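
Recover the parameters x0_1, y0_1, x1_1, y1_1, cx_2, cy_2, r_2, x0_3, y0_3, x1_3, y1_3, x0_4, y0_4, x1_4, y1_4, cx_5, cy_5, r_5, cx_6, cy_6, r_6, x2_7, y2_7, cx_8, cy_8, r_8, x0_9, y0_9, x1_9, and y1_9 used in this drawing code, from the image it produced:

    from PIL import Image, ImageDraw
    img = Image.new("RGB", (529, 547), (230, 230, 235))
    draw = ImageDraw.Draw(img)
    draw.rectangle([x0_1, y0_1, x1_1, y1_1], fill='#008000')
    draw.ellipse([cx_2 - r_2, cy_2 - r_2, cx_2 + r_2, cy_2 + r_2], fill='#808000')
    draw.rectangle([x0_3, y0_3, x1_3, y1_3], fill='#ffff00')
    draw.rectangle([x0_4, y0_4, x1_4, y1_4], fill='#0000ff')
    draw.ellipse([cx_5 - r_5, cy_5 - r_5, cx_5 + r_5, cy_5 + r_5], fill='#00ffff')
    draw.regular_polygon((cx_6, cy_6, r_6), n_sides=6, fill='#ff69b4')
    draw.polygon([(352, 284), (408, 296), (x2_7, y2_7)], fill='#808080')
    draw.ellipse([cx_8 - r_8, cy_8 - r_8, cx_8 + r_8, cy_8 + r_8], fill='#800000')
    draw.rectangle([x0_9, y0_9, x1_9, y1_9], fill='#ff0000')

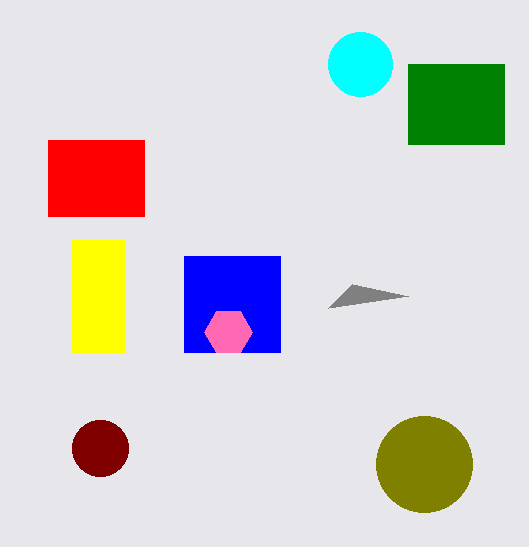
x0_1 = 408
y0_1 = 64
x1_1 = 504
y1_1 = 144
cx_2 = 424
cy_2 = 464
r_2 = 48
x0_3 = 72
y0_3 = 240
x1_3 = 124
y1_3 = 352
x0_4 = 184
y0_4 = 256
x1_4 = 280
y1_4 = 352
cx_5 = 360
cy_5 = 64
r_5 = 32
cx_6 = 228
cy_6 = 332
r_6 = 24
x2_7 = 328
y2_7 = 308
cx_8 = 100
cy_8 = 448
r_8 = 28
x0_9 = 48
y0_9 = 140
x1_9 = 144
y1_9 = 216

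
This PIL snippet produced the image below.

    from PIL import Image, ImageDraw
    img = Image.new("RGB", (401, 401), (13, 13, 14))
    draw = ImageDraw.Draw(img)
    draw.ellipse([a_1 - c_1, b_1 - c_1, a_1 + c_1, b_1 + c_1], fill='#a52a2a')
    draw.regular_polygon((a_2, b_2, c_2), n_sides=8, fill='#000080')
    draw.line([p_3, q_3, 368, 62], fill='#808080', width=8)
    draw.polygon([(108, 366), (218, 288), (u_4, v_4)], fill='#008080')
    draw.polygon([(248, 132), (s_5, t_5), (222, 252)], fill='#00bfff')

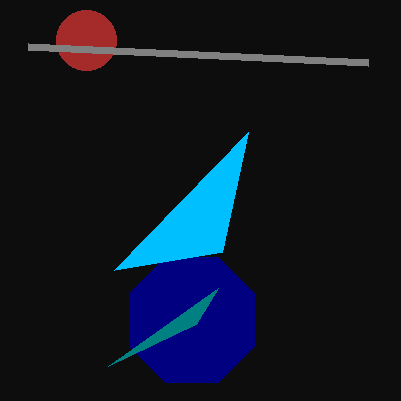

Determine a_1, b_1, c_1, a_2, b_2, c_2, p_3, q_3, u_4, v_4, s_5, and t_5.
a_1 = 86
b_1 = 40
c_1 = 30
a_2 = 192
b_2 = 320
c_2 = 68
p_3 = 28
q_3 = 46
u_4 = 196
v_4 = 324
s_5 = 114
t_5 = 270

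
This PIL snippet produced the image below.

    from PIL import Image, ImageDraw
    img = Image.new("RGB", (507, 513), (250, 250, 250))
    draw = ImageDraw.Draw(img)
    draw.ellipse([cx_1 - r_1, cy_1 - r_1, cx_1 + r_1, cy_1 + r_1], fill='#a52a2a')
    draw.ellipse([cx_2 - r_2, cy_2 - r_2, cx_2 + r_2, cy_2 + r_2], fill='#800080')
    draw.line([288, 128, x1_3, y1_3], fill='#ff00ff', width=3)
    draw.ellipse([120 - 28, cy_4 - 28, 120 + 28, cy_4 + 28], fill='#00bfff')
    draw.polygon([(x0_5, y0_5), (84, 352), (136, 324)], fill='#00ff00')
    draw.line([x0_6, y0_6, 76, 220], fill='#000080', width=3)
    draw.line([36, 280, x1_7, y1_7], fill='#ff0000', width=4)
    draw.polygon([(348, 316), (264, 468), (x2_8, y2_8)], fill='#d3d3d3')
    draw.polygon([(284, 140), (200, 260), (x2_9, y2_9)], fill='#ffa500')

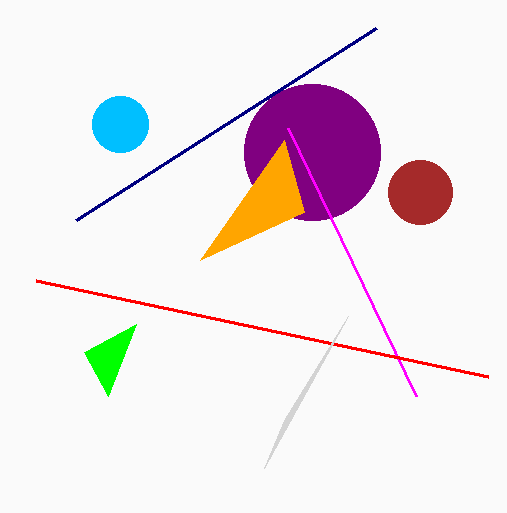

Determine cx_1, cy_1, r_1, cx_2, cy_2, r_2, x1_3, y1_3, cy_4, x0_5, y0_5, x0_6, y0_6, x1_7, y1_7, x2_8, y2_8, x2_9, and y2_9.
cx_1 = 420; cy_1 = 192; r_1 = 32; cx_2 = 312; cy_2 = 152; r_2 = 68; x1_3 = 416; y1_3 = 396; cy_4 = 124; x0_5 = 108; y0_5 = 396; x0_6 = 376; y0_6 = 28; x1_7 = 488; y1_7 = 376; x2_8 = 284; y2_8 = 420; x2_9 = 304; y2_9 = 212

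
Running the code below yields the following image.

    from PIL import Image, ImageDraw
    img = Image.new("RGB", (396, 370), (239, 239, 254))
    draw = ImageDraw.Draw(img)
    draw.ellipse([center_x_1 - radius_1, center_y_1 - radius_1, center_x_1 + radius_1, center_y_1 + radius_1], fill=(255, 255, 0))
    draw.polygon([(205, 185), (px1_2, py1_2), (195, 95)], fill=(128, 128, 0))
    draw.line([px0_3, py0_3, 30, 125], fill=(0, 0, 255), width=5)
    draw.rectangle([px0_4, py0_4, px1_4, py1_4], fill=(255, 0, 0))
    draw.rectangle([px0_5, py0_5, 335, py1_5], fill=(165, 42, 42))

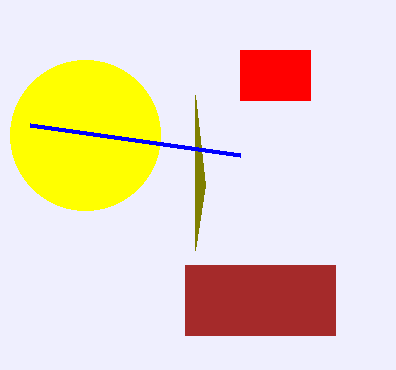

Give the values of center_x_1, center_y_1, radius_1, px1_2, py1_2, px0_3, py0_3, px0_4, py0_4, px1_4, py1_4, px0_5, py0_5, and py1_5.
center_x_1 = 85; center_y_1 = 135; radius_1 = 75; px1_2 = 195; py1_2 = 250; px0_3 = 240; py0_3 = 155; px0_4 = 240; py0_4 = 50; px1_4 = 310; py1_4 = 100; px0_5 = 185; py0_5 = 265; py1_5 = 335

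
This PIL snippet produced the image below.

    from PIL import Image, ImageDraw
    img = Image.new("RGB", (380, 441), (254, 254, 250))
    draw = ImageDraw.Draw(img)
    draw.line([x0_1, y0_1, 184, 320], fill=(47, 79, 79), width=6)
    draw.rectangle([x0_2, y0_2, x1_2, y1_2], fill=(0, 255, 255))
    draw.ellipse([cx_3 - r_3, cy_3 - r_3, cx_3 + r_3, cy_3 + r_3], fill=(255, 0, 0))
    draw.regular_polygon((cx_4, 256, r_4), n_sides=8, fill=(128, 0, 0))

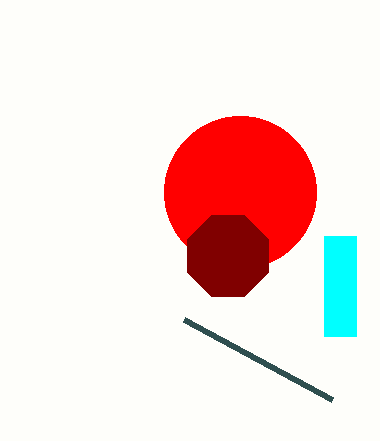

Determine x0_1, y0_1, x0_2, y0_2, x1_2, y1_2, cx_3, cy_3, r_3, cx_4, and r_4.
x0_1 = 332, y0_1 = 400, x0_2 = 324, y0_2 = 236, x1_2 = 356, y1_2 = 336, cx_3 = 240, cy_3 = 192, r_3 = 76, cx_4 = 228, r_4 = 44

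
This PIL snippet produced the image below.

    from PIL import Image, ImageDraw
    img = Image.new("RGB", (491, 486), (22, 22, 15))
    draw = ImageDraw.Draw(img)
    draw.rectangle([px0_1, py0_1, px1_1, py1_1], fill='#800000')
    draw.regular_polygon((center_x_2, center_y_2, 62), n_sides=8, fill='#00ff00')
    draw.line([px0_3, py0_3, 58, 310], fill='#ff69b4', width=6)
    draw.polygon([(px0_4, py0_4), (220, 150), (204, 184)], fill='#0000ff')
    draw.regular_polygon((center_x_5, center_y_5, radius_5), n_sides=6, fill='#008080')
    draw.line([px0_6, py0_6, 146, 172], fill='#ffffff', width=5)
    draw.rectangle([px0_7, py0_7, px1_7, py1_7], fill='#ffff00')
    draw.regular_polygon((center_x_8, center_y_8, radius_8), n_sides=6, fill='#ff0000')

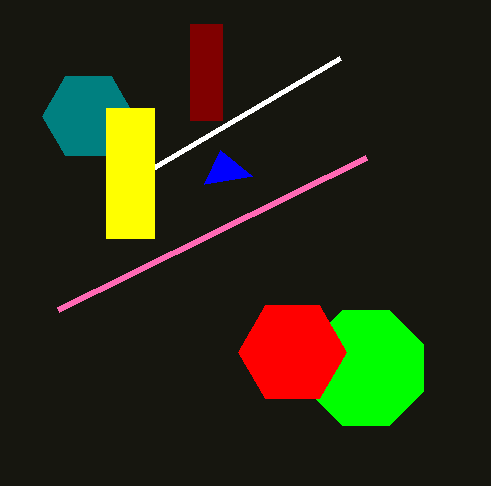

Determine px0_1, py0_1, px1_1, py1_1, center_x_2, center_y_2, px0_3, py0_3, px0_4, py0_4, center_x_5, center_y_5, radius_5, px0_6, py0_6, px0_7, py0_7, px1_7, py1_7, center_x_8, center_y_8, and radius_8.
px0_1 = 190, py0_1 = 24, px1_1 = 222, py1_1 = 120, center_x_2 = 366, center_y_2 = 368, px0_3 = 366, py0_3 = 158, px0_4 = 252, py0_4 = 176, center_x_5 = 88, center_y_5 = 116, radius_5 = 46, px0_6 = 340, py0_6 = 58, px0_7 = 106, py0_7 = 108, px1_7 = 154, py1_7 = 238, center_x_8 = 292, center_y_8 = 352, radius_8 = 54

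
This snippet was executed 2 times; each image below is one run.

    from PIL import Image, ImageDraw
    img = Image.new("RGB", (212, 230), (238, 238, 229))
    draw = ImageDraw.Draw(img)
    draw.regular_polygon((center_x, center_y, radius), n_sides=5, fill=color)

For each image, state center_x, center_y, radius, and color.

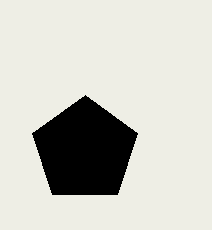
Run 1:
center_x = 85
center_y = 150
radius = 55
color = 'black'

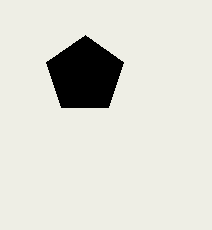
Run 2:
center_x = 85, center_y = 75, radius = 40, color = 'black'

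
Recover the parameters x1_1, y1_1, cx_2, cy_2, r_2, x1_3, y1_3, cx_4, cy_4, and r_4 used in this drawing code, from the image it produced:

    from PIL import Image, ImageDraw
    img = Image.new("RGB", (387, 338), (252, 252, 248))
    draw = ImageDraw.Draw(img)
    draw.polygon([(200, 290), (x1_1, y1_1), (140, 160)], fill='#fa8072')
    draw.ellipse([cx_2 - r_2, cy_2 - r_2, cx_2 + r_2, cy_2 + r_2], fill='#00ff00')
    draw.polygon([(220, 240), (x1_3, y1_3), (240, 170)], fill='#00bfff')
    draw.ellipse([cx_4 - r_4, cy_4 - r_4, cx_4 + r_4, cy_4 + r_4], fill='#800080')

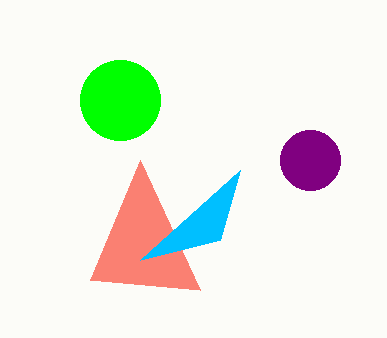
x1_1 = 90, y1_1 = 280, cx_2 = 120, cy_2 = 100, r_2 = 40, x1_3 = 140, y1_3 = 260, cx_4 = 310, cy_4 = 160, r_4 = 30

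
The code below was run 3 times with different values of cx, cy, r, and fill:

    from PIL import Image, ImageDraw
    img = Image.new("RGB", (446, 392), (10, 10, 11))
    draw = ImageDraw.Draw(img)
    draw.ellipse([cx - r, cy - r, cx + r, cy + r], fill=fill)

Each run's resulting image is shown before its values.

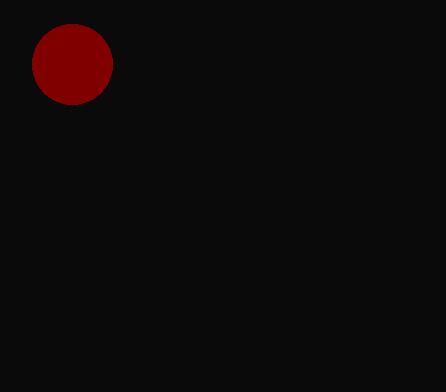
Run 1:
cx = 72; cy = 64; r = 40; fill = 'maroon'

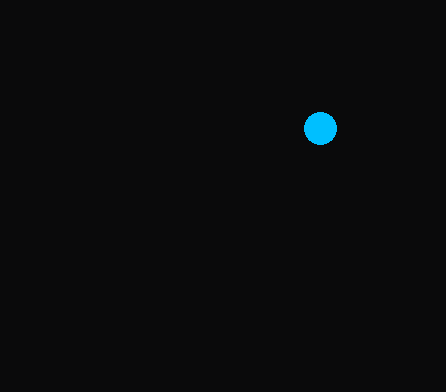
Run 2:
cx = 320; cy = 128; r = 16; fill = 'deepskyblue'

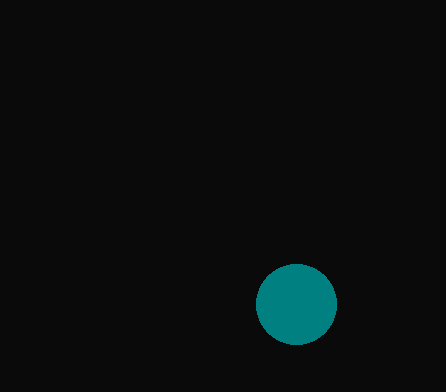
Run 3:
cx = 296; cy = 304; r = 40; fill = 'teal'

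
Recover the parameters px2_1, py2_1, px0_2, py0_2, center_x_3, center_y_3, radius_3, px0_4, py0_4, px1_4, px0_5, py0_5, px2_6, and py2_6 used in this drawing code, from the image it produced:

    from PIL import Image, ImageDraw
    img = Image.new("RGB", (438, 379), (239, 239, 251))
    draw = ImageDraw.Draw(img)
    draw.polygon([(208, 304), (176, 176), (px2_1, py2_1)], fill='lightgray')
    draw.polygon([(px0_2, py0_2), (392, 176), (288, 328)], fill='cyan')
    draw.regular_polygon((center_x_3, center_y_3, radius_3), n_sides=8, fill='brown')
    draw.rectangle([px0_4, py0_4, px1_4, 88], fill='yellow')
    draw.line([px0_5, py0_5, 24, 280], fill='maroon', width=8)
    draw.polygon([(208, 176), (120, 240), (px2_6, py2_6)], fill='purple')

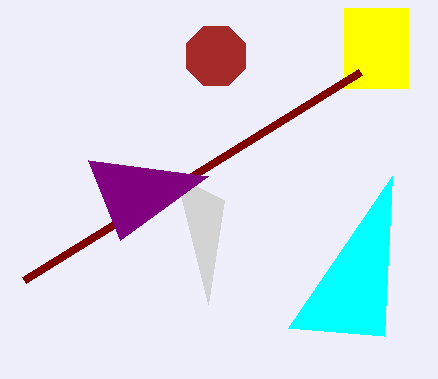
px2_1 = 224, py2_1 = 200, px0_2 = 384, py0_2 = 336, center_x_3 = 216, center_y_3 = 56, radius_3 = 32, px0_4 = 344, py0_4 = 8, px1_4 = 408, px0_5 = 360, py0_5 = 72, px2_6 = 88, py2_6 = 160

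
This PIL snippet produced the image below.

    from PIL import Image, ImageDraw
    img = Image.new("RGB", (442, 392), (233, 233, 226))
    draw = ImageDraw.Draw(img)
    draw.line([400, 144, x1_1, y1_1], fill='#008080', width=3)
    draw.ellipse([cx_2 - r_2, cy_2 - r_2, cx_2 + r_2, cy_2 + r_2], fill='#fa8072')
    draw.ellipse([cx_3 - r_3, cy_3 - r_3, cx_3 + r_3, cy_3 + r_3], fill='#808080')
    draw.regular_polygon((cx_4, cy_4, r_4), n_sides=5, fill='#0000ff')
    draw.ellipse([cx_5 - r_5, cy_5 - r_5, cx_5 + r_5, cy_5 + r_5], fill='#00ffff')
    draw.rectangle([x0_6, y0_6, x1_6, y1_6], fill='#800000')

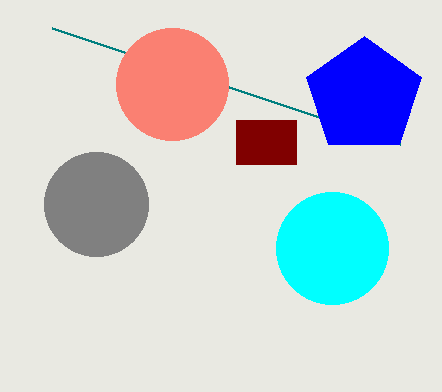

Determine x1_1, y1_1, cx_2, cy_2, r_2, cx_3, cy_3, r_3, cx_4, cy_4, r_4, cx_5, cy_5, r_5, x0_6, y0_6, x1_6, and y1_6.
x1_1 = 52, y1_1 = 28, cx_2 = 172, cy_2 = 84, r_2 = 56, cx_3 = 96, cy_3 = 204, r_3 = 52, cx_4 = 364, cy_4 = 96, r_4 = 60, cx_5 = 332, cy_5 = 248, r_5 = 56, x0_6 = 236, y0_6 = 120, x1_6 = 296, y1_6 = 164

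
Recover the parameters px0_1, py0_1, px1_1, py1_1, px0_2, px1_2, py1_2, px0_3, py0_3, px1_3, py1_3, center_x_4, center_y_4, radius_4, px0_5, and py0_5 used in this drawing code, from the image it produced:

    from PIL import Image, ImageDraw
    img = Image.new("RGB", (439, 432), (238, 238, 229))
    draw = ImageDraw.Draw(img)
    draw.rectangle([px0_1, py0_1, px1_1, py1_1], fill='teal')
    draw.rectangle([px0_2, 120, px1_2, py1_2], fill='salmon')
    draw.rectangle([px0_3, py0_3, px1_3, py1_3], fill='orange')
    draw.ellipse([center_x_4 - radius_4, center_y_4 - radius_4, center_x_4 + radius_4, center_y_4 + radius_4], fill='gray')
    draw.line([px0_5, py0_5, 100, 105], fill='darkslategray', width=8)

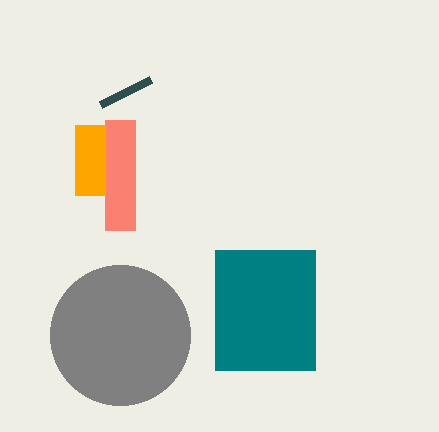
px0_1 = 215, py0_1 = 250, px1_1 = 315, py1_1 = 370, px0_2 = 105, px1_2 = 135, py1_2 = 230, px0_3 = 75, py0_3 = 125, px1_3 = 105, py1_3 = 195, center_x_4 = 120, center_y_4 = 335, radius_4 = 70, px0_5 = 150, py0_5 = 80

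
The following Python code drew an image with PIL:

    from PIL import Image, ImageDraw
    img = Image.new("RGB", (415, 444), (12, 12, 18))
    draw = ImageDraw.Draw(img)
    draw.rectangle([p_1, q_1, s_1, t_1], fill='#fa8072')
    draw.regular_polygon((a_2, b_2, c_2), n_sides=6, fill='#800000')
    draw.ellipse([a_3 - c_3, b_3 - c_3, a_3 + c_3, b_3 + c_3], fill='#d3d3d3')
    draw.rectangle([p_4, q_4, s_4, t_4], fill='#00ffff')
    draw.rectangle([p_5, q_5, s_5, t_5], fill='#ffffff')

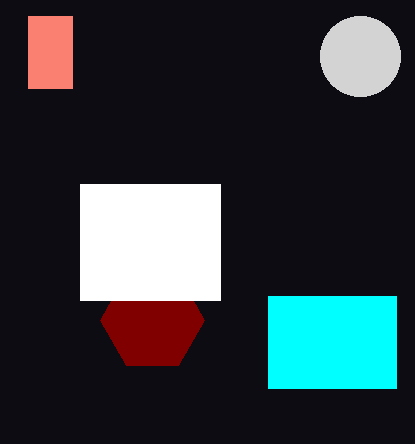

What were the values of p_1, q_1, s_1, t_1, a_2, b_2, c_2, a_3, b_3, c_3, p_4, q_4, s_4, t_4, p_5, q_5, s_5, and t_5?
p_1 = 28, q_1 = 16, s_1 = 72, t_1 = 88, a_2 = 152, b_2 = 320, c_2 = 52, a_3 = 360, b_3 = 56, c_3 = 40, p_4 = 268, q_4 = 296, s_4 = 396, t_4 = 388, p_5 = 80, q_5 = 184, s_5 = 220, t_5 = 300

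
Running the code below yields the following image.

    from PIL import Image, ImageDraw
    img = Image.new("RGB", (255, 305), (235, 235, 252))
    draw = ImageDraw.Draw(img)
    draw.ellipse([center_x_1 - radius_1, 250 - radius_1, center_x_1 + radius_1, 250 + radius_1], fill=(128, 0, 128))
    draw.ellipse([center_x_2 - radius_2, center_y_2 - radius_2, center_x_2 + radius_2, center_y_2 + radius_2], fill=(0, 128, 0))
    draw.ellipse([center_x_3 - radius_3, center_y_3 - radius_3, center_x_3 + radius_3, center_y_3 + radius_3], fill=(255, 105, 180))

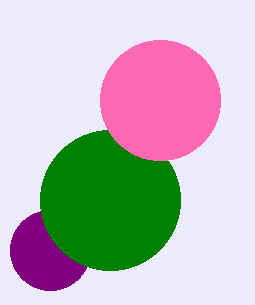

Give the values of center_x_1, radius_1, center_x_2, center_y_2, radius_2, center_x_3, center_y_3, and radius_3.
center_x_1 = 50; radius_1 = 40; center_x_2 = 110; center_y_2 = 200; radius_2 = 70; center_x_3 = 160; center_y_3 = 100; radius_3 = 60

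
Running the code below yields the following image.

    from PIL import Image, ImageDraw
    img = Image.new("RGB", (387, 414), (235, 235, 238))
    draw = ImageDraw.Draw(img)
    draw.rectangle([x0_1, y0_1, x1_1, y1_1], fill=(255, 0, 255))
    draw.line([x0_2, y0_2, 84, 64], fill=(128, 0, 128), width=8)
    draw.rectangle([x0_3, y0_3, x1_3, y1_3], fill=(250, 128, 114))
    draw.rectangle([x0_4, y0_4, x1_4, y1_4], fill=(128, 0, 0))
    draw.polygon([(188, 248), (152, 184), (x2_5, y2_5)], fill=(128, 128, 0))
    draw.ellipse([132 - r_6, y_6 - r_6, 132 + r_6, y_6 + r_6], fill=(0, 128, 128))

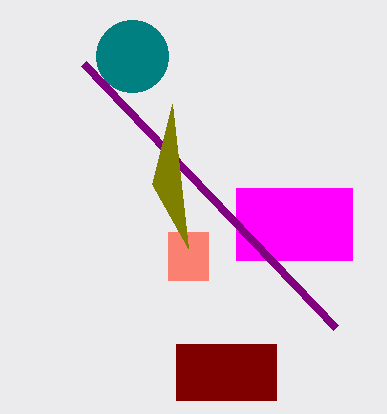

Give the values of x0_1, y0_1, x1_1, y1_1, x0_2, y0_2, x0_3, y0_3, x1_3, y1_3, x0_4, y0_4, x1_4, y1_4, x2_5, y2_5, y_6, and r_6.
x0_1 = 236; y0_1 = 188; x1_1 = 352; y1_1 = 260; x0_2 = 336; y0_2 = 328; x0_3 = 168; y0_3 = 232; x1_3 = 208; y1_3 = 280; x0_4 = 176; y0_4 = 344; x1_4 = 276; y1_4 = 400; x2_5 = 172; y2_5 = 104; y_6 = 56; r_6 = 36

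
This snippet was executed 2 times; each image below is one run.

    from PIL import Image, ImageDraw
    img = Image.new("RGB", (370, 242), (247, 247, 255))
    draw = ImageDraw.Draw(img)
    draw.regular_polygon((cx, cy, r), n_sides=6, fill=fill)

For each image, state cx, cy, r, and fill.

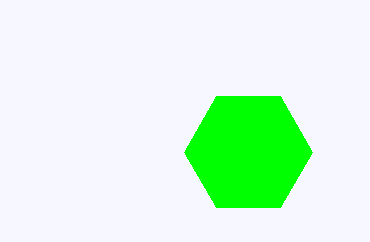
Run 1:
cx = 248; cy = 152; r = 64; fill = 'lime'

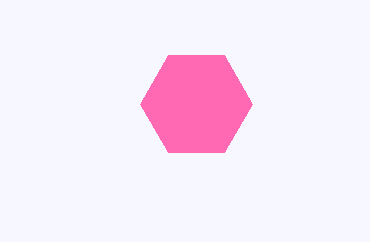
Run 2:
cx = 196; cy = 104; r = 56; fill = 'hotpink'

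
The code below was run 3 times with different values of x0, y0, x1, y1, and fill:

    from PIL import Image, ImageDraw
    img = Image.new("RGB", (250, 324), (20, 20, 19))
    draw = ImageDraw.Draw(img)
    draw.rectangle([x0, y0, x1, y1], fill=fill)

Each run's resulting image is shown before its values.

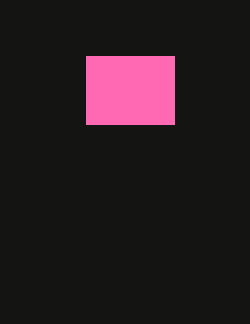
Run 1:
x0 = 86; y0 = 56; x1 = 174; y1 = 124; fill = 'hotpink'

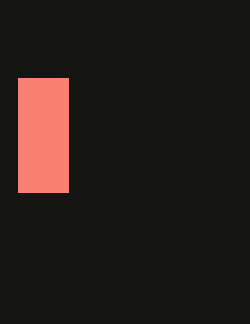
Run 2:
x0 = 18; y0 = 78; x1 = 68; y1 = 192; fill = 'salmon'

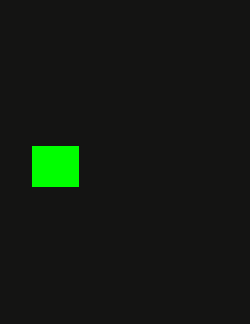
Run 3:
x0 = 32, y0 = 146, x1 = 78, y1 = 186, fill = 'lime'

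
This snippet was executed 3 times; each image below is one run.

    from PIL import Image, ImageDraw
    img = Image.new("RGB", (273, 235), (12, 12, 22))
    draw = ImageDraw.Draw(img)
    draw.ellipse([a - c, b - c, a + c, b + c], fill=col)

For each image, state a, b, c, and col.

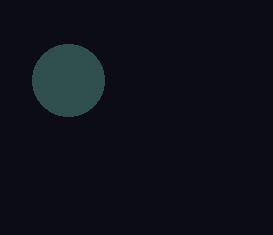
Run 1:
a = 68
b = 80
c = 36
col = 'darkslategray'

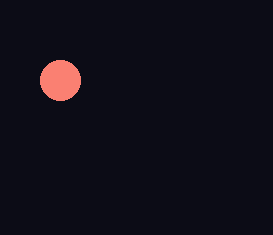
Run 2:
a = 60; b = 80; c = 20; col = 'salmon'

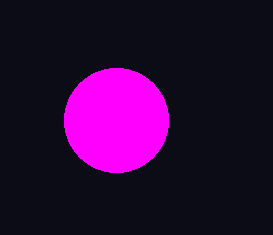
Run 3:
a = 116, b = 120, c = 52, col = 'magenta'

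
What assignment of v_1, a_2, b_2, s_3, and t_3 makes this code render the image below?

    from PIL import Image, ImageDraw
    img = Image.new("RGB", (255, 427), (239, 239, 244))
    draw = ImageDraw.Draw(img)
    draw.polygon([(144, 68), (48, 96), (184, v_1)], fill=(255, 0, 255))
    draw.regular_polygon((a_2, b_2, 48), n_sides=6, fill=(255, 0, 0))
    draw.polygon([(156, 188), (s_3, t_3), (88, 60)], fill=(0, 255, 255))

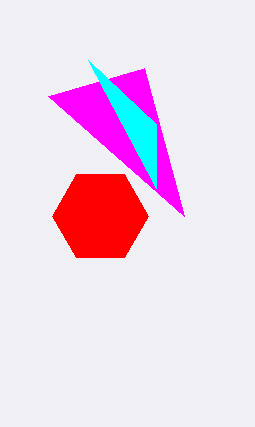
v_1 = 216; a_2 = 100; b_2 = 216; s_3 = 156; t_3 = 124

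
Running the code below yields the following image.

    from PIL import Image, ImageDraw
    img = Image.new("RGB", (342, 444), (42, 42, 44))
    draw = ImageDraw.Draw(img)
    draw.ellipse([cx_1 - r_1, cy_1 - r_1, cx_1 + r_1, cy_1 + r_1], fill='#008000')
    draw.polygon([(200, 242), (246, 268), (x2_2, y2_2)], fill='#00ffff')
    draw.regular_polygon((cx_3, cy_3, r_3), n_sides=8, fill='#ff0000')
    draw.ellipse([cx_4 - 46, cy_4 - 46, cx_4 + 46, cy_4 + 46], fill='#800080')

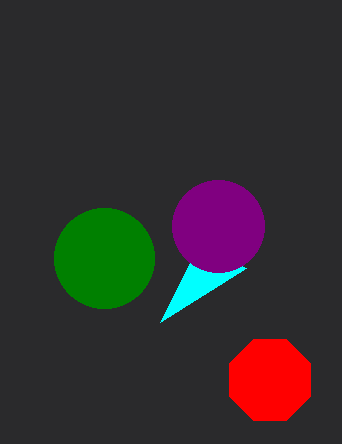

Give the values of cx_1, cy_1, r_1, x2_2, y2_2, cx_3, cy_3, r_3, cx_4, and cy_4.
cx_1 = 104, cy_1 = 258, r_1 = 50, x2_2 = 160, y2_2 = 322, cx_3 = 270, cy_3 = 380, r_3 = 44, cx_4 = 218, cy_4 = 226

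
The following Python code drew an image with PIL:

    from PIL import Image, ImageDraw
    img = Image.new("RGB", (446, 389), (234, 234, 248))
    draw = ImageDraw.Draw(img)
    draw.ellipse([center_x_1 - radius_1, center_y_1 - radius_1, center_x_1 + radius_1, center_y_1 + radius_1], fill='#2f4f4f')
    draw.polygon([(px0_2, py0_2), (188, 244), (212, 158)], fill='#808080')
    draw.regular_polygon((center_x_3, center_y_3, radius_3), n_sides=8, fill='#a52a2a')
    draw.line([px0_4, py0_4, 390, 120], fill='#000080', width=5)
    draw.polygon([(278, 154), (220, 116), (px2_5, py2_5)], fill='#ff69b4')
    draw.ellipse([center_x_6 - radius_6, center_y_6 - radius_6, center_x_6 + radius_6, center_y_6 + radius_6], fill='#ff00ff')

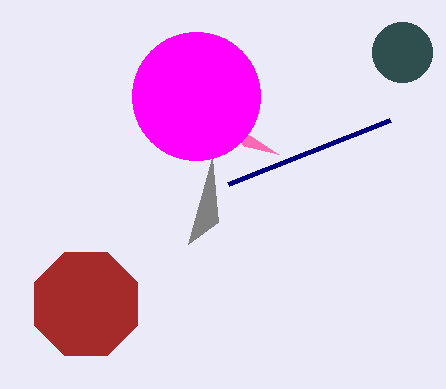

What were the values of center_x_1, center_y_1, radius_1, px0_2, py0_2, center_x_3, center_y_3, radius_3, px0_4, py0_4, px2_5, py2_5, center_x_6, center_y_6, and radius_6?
center_x_1 = 402; center_y_1 = 52; radius_1 = 30; px0_2 = 218; py0_2 = 222; center_x_3 = 86; center_y_3 = 304; radius_3 = 56; px0_4 = 228; py0_4 = 184; px2_5 = 244; py2_5 = 146; center_x_6 = 196; center_y_6 = 96; radius_6 = 64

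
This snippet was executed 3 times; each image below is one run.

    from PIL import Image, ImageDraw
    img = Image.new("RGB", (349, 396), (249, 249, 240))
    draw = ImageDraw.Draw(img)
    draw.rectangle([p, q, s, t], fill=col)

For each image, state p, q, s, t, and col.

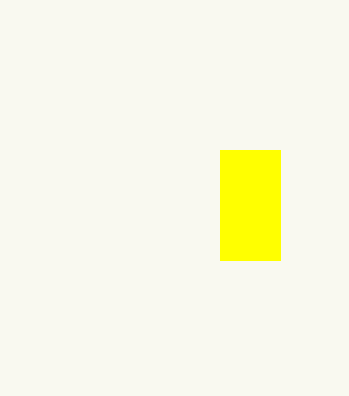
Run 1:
p = 220, q = 150, s = 280, t = 260, col = 'yellow'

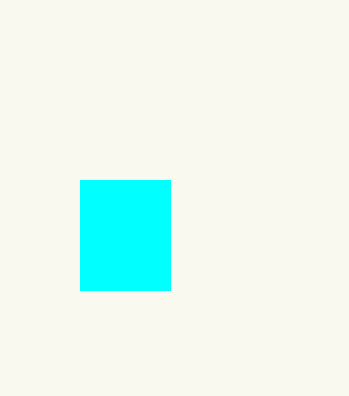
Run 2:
p = 80; q = 180; s = 170; t = 290; col = 'cyan'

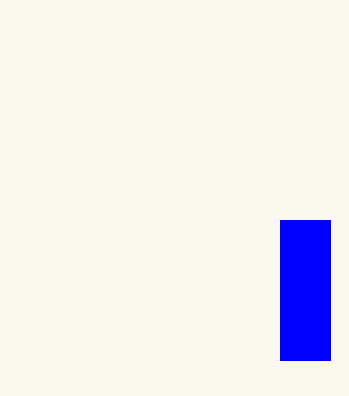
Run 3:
p = 280, q = 220, s = 330, t = 360, col = 'blue'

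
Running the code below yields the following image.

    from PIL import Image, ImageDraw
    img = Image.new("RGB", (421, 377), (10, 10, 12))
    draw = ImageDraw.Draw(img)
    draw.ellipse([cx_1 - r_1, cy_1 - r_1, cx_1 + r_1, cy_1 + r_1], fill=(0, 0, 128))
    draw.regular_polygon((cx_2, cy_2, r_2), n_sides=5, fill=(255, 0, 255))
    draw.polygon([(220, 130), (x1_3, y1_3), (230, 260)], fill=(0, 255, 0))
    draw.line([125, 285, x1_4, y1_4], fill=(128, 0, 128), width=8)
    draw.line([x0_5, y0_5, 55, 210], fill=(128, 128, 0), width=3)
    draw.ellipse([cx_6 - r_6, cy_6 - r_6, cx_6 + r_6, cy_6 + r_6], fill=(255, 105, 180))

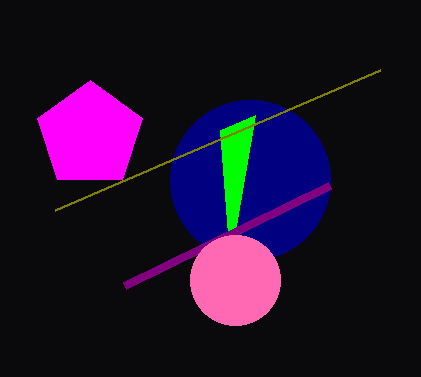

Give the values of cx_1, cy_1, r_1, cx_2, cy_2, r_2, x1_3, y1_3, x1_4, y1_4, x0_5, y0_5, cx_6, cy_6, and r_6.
cx_1 = 250; cy_1 = 180; r_1 = 80; cx_2 = 90; cy_2 = 135; r_2 = 55; x1_3 = 255; y1_3 = 115; x1_4 = 330; y1_4 = 185; x0_5 = 380; y0_5 = 70; cx_6 = 235; cy_6 = 280; r_6 = 45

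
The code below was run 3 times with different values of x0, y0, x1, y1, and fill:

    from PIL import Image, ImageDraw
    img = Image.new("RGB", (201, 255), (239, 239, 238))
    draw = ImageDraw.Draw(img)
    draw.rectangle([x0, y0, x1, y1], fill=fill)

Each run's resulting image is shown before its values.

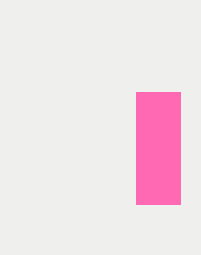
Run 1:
x0 = 136
y0 = 92
x1 = 180
y1 = 204
fill = 'hotpink'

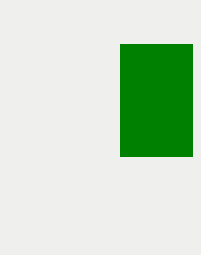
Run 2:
x0 = 120; y0 = 44; x1 = 192; y1 = 156; fill = 'green'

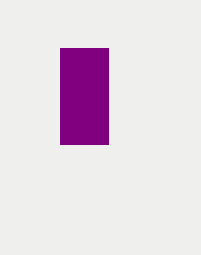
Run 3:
x0 = 60
y0 = 48
x1 = 108
y1 = 144
fill = 'purple'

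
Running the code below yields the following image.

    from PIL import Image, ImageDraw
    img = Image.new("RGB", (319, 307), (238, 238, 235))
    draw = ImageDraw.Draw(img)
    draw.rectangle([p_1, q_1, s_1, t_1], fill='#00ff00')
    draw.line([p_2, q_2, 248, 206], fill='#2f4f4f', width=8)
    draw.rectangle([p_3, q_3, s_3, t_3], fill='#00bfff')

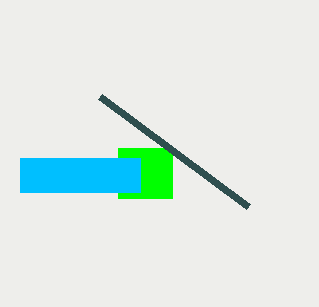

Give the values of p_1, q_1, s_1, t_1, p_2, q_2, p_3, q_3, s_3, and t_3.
p_1 = 118
q_1 = 148
s_1 = 172
t_1 = 198
p_2 = 100
q_2 = 96
p_3 = 20
q_3 = 158
s_3 = 140
t_3 = 192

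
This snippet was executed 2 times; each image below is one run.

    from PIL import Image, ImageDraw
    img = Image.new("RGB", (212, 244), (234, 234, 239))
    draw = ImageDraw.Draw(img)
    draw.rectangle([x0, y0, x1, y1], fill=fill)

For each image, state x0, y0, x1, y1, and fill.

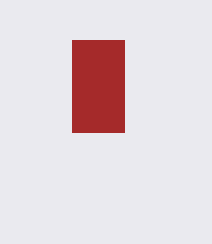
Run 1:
x0 = 72
y0 = 40
x1 = 124
y1 = 132
fill = 'brown'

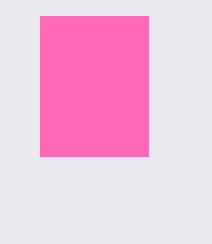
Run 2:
x0 = 40
y0 = 16
x1 = 148
y1 = 156
fill = 'hotpink'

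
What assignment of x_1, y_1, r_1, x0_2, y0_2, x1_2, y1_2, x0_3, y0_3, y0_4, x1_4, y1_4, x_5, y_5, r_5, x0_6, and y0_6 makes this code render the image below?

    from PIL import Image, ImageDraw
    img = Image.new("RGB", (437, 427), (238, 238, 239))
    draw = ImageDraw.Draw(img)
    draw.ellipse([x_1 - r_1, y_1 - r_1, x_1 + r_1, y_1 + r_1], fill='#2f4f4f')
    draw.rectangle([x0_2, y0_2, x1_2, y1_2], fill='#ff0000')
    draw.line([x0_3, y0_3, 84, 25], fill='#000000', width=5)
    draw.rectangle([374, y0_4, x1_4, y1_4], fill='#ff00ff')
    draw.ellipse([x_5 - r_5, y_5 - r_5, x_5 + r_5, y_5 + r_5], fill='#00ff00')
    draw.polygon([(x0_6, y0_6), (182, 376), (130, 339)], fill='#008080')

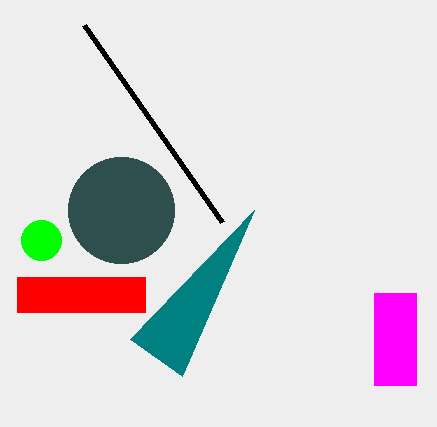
x_1 = 121; y_1 = 210; r_1 = 53; x0_2 = 17; y0_2 = 277; x1_2 = 145; y1_2 = 312; x0_3 = 222; y0_3 = 222; y0_4 = 293; x1_4 = 416; y1_4 = 385; x_5 = 41; y_5 = 240; r_5 = 20; x0_6 = 254; y0_6 = 210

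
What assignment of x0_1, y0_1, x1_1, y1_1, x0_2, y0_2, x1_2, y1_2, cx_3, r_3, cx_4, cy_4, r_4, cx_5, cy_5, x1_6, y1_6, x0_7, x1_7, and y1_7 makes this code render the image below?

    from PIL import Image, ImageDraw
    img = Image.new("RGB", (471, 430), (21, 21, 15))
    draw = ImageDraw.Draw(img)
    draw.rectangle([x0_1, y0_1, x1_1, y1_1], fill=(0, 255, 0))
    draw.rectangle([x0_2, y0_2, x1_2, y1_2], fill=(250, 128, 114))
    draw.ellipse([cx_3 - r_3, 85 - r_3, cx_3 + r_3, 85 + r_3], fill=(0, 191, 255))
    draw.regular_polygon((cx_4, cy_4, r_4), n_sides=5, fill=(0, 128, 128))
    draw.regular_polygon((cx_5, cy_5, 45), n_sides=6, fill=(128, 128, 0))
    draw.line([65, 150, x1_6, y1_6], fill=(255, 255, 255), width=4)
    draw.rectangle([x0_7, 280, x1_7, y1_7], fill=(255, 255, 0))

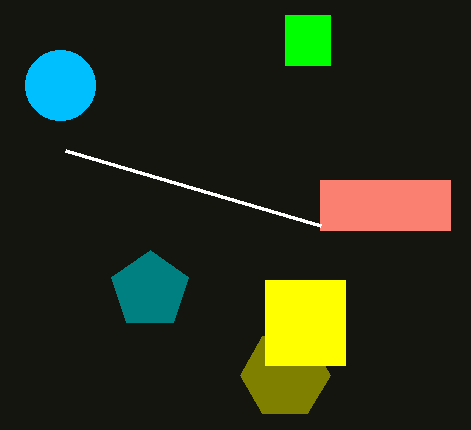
x0_1 = 285
y0_1 = 15
x1_1 = 330
y1_1 = 65
x0_2 = 320
y0_2 = 180
x1_2 = 450
y1_2 = 230
cx_3 = 60
r_3 = 35
cx_4 = 150
cy_4 = 290
r_4 = 40
cx_5 = 285
cy_5 = 375
x1_6 = 320
y1_6 = 225
x0_7 = 265
x1_7 = 345
y1_7 = 365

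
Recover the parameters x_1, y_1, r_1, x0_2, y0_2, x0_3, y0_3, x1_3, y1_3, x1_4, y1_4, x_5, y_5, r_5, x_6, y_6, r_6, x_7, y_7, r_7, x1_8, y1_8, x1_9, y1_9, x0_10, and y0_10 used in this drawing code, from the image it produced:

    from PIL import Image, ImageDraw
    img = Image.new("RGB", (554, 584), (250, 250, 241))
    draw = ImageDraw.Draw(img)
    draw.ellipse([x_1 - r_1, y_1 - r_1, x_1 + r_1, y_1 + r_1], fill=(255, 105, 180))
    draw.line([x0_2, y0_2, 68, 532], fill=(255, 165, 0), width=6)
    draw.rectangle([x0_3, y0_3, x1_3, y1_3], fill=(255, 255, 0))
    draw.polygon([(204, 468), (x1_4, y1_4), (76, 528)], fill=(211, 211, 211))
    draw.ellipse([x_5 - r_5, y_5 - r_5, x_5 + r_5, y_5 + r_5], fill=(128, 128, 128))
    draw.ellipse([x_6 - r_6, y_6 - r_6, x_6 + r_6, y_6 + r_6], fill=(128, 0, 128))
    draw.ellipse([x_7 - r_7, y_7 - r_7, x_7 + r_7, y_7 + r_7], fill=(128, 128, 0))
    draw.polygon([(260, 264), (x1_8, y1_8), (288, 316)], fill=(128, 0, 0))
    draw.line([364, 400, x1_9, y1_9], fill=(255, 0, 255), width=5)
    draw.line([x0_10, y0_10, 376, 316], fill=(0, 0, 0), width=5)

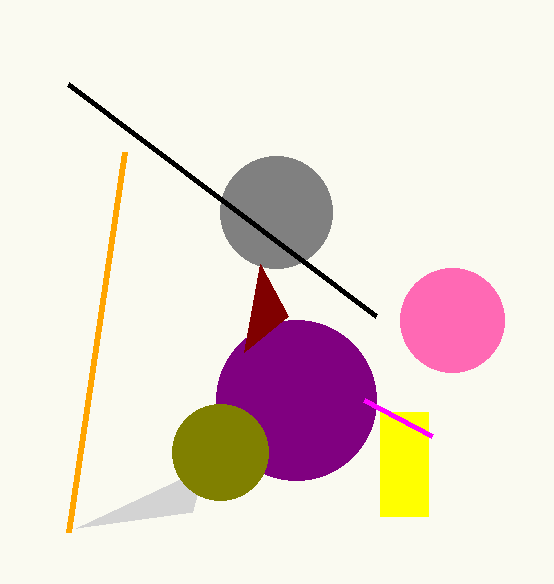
x_1 = 452; y_1 = 320; r_1 = 52; x0_2 = 124; y0_2 = 152; x0_3 = 380; y0_3 = 412; x1_3 = 428; y1_3 = 516; x1_4 = 192; y1_4 = 512; x_5 = 276; y_5 = 212; r_5 = 56; x_6 = 296; y_6 = 400; r_6 = 80; x_7 = 220; y_7 = 452; r_7 = 48; x1_8 = 244; y1_8 = 352; x1_9 = 432; y1_9 = 436; x0_10 = 68; y0_10 = 84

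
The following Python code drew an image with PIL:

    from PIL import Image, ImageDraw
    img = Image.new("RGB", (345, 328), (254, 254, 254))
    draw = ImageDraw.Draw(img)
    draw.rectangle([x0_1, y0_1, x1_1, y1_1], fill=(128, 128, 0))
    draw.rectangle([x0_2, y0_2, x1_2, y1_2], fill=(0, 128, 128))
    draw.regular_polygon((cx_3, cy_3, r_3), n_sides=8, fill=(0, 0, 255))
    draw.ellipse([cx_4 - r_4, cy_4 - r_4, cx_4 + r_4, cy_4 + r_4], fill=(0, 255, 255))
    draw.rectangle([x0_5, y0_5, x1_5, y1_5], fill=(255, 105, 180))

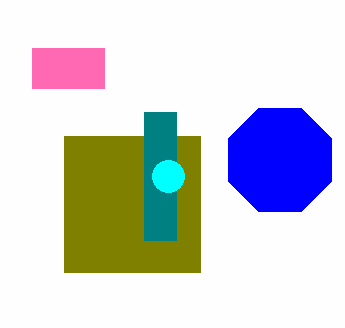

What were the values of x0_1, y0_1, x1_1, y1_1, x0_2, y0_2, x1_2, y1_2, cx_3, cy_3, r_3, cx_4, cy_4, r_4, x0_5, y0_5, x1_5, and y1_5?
x0_1 = 64; y0_1 = 136; x1_1 = 200; y1_1 = 272; x0_2 = 144; y0_2 = 112; x1_2 = 176; y1_2 = 240; cx_3 = 280; cy_3 = 160; r_3 = 56; cx_4 = 168; cy_4 = 176; r_4 = 16; x0_5 = 32; y0_5 = 48; x1_5 = 104; y1_5 = 88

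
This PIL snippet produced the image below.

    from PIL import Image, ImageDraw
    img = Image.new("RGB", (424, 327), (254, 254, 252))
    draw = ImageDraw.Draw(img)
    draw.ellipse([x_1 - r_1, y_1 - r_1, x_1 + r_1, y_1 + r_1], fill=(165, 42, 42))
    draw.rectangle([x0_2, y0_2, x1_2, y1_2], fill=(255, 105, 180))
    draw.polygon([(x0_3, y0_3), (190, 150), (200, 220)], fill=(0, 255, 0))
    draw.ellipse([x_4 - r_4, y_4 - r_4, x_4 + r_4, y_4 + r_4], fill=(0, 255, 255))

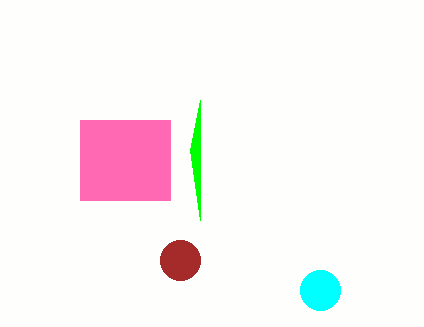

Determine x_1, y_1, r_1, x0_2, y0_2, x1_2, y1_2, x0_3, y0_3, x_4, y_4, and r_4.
x_1 = 180, y_1 = 260, r_1 = 20, x0_2 = 80, y0_2 = 120, x1_2 = 170, y1_2 = 200, x0_3 = 200, y0_3 = 100, x_4 = 320, y_4 = 290, r_4 = 20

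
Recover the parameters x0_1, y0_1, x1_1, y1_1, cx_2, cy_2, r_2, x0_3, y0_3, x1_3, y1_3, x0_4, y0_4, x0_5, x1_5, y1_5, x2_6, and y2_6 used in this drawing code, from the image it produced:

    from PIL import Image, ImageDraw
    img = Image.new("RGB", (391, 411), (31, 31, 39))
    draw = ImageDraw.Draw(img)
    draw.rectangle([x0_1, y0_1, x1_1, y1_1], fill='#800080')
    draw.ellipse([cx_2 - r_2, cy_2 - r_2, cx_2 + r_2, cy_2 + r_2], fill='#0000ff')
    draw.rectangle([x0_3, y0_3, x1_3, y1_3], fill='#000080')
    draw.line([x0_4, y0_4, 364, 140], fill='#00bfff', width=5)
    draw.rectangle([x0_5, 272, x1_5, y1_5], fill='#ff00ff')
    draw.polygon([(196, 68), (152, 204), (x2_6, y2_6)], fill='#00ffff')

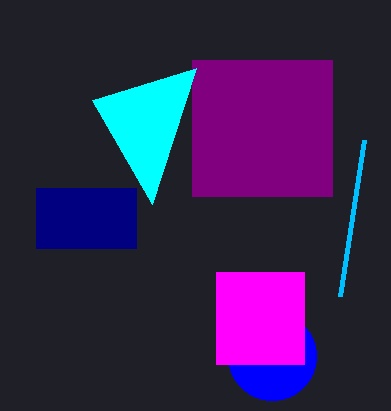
x0_1 = 192; y0_1 = 60; x1_1 = 332; y1_1 = 196; cx_2 = 272; cy_2 = 356; r_2 = 44; x0_3 = 36; y0_3 = 188; x1_3 = 136; y1_3 = 248; x0_4 = 340; y0_4 = 296; x0_5 = 216; x1_5 = 304; y1_5 = 364; x2_6 = 92; y2_6 = 100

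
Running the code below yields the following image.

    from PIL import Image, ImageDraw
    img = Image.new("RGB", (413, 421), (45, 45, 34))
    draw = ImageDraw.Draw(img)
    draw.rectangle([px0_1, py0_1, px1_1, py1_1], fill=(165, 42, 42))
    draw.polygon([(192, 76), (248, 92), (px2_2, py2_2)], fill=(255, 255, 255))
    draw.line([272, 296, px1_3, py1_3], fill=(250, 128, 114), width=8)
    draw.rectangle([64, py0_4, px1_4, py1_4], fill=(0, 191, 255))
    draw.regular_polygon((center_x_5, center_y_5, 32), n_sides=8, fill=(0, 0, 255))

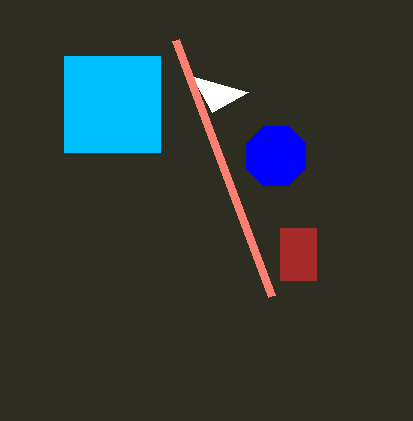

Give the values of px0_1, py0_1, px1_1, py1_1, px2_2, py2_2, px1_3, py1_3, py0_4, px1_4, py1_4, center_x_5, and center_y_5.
px0_1 = 280; py0_1 = 228; px1_1 = 316; py1_1 = 280; px2_2 = 212; py2_2 = 112; px1_3 = 176; py1_3 = 40; py0_4 = 56; px1_4 = 160; py1_4 = 152; center_x_5 = 276; center_y_5 = 156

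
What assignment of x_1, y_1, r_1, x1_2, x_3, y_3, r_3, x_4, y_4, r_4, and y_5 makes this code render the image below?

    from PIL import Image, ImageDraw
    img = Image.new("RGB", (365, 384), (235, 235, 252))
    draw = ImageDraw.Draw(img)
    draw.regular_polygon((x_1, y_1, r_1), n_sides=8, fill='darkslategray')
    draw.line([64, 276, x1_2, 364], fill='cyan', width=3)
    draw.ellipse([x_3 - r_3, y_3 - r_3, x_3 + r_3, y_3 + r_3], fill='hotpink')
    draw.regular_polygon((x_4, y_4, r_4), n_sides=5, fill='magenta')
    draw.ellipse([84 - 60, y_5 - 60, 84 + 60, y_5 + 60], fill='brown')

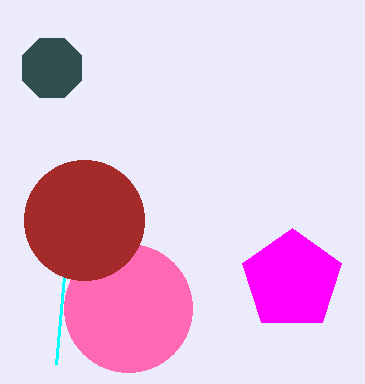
x_1 = 52
y_1 = 68
r_1 = 32
x1_2 = 56
x_3 = 128
y_3 = 308
r_3 = 64
x_4 = 292
y_4 = 280
r_4 = 52
y_5 = 220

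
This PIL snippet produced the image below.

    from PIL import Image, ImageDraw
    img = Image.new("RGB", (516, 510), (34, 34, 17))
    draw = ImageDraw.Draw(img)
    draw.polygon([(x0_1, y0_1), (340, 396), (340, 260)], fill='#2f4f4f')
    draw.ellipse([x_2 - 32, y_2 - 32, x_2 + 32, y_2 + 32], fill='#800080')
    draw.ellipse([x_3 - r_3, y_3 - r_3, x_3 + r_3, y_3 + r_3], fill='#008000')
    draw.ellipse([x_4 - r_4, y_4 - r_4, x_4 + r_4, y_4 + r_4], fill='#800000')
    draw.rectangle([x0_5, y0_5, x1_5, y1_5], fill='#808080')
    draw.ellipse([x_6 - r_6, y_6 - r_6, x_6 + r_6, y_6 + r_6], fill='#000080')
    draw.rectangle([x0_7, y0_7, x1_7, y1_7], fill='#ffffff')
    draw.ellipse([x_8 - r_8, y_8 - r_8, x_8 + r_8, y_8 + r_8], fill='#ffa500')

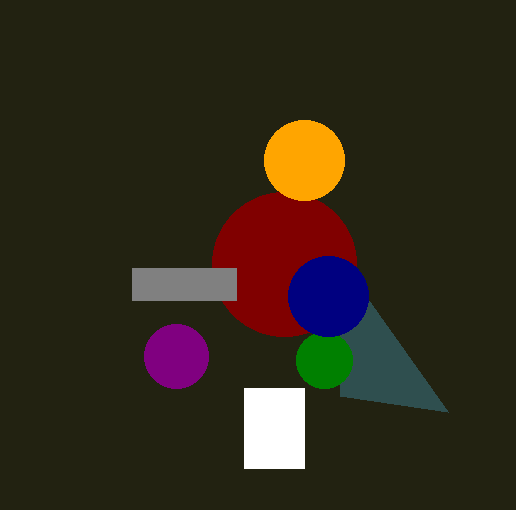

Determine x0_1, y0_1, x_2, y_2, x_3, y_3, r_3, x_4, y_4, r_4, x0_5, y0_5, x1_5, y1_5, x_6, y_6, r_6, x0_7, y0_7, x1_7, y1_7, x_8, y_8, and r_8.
x0_1 = 448; y0_1 = 412; x_2 = 176; y_2 = 356; x_3 = 324; y_3 = 360; r_3 = 28; x_4 = 284; y_4 = 264; r_4 = 72; x0_5 = 132; y0_5 = 268; x1_5 = 236; y1_5 = 300; x_6 = 328; y_6 = 296; r_6 = 40; x0_7 = 244; y0_7 = 388; x1_7 = 304; y1_7 = 468; x_8 = 304; y_8 = 160; r_8 = 40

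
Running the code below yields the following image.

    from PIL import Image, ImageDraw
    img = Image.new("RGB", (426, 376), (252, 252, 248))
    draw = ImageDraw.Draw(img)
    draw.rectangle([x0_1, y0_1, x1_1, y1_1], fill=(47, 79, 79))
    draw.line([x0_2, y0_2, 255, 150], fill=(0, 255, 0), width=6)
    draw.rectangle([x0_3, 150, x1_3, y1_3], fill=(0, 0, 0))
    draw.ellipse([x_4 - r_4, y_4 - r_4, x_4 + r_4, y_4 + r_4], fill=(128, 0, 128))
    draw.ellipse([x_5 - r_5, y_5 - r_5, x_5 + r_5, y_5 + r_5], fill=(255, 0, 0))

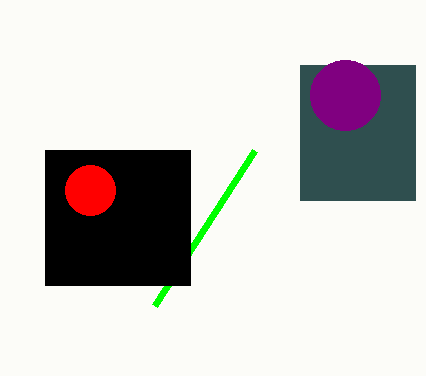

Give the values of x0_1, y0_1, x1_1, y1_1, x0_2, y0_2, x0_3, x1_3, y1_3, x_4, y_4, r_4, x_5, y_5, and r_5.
x0_1 = 300, y0_1 = 65, x1_1 = 415, y1_1 = 200, x0_2 = 155, y0_2 = 305, x0_3 = 45, x1_3 = 190, y1_3 = 285, x_4 = 345, y_4 = 95, r_4 = 35, x_5 = 90, y_5 = 190, r_5 = 25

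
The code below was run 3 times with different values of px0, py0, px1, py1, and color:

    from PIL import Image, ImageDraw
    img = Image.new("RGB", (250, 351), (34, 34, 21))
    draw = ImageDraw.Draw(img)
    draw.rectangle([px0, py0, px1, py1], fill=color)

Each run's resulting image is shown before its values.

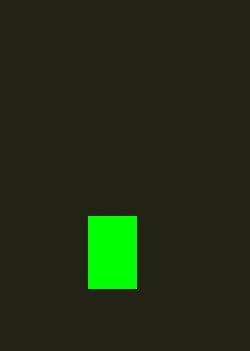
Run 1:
px0 = 88
py0 = 216
px1 = 136
py1 = 288
color = 'lime'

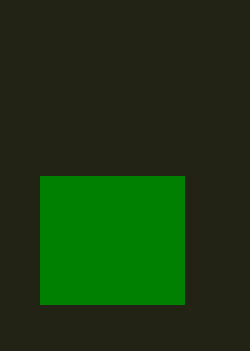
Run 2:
px0 = 40; py0 = 176; px1 = 184; py1 = 304; color = 'green'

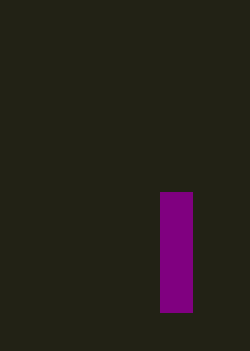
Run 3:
px0 = 160, py0 = 192, px1 = 192, py1 = 312, color = 'purple'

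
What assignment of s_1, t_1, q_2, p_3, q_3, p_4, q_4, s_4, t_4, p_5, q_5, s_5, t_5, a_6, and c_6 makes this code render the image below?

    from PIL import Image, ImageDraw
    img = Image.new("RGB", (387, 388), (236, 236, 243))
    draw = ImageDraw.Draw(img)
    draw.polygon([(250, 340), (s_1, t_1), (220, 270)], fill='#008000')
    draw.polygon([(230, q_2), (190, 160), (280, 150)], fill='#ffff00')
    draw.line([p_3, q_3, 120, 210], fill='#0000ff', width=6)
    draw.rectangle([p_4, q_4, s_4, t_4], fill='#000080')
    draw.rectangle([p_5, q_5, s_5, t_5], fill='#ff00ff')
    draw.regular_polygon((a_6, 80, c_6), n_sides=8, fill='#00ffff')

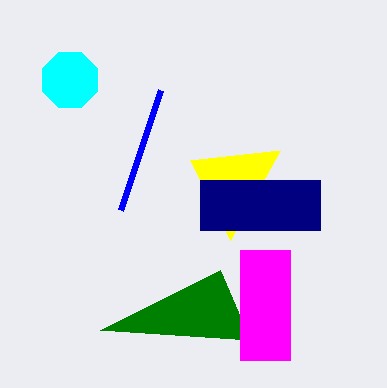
s_1 = 100; t_1 = 330; q_2 = 240; p_3 = 160; q_3 = 90; p_4 = 200; q_4 = 180; s_4 = 320; t_4 = 230; p_5 = 240; q_5 = 250; s_5 = 290; t_5 = 360; a_6 = 70; c_6 = 30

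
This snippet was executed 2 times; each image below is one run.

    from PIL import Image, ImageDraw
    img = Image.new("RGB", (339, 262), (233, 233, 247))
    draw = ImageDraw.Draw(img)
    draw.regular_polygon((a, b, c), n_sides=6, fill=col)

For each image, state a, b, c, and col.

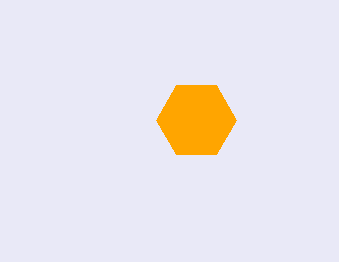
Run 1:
a = 196, b = 120, c = 40, col = 'orange'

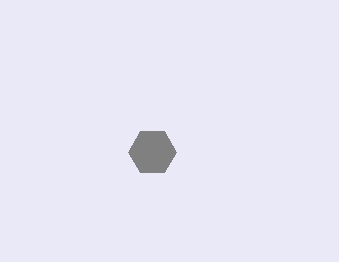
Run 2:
a = 152
b = 152
c = 24
col = 'gray'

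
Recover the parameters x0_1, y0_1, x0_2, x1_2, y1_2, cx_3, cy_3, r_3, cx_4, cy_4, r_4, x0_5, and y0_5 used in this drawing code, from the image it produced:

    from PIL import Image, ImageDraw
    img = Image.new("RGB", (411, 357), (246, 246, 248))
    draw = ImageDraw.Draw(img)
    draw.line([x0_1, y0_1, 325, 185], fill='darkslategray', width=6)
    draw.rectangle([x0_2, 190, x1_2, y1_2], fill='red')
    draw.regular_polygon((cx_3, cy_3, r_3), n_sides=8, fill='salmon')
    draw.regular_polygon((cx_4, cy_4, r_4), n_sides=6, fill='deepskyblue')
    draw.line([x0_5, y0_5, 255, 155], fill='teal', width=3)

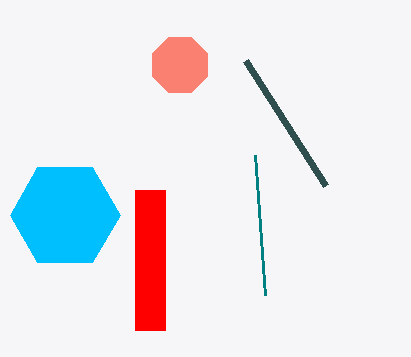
x0_1 = 245; y0_1 = 60; x0_2 = 135; x1_2 = 165; y1_2 = 330; cx_3 = 180; cy_3 = 65; r_3 = 30; cx_4 = 65; cy_4 = 215; r_4 = 55; x0_5 = 265; y0_5 = 295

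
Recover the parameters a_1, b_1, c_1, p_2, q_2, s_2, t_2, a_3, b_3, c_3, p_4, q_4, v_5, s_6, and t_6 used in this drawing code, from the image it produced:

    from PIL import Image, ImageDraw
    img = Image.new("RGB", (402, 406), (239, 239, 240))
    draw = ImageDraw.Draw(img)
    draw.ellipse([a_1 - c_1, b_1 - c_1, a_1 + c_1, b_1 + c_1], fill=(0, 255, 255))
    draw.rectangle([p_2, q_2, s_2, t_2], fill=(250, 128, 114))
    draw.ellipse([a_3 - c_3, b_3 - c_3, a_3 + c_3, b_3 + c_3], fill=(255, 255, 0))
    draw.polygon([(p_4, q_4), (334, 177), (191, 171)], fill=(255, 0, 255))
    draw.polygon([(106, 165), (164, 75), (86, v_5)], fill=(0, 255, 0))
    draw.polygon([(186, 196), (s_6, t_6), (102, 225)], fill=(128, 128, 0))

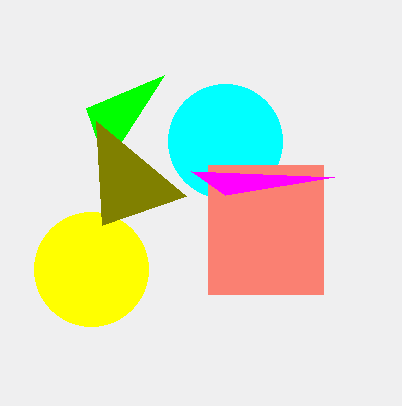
a_1 = 225
b_1 = 141
c_1 = 57
p_2 = 208
q_2 = 165
s_2 = 323
t_2 = 294
a_3 = 91
b_3 = 269
c_3 = 57
p_4 = 225
q_4 = 195
v_5 = 108
s_6 = 96
t_6 = 121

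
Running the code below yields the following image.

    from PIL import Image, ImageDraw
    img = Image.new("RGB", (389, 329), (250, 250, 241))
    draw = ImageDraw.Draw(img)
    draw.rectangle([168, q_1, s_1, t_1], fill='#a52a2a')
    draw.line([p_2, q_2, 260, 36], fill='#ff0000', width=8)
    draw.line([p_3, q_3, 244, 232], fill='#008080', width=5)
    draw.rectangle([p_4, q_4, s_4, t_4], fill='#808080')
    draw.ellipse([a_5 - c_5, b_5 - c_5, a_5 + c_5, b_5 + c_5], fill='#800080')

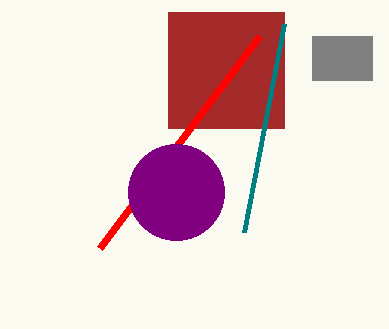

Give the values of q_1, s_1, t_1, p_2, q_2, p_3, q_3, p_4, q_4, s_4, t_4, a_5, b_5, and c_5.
q_1 = 12
s_1 = 284
t_1 = 128
p_2 = 100
q_2 = 248
p_3 = 284
q_3 = 24
p_4 = 312
q_4 = 36
s_4 = 372
t_4 = 80
a_5 = 176
b_5 = 192
c_5 = 48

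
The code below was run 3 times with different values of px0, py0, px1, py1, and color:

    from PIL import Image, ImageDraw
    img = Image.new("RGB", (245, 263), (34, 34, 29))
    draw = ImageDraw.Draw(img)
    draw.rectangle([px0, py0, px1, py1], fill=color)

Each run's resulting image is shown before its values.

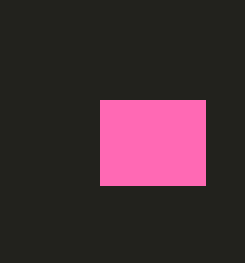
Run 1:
px0 = 100
py0 = 100
px1 = 205
py1 = 185
color = 'hotpink'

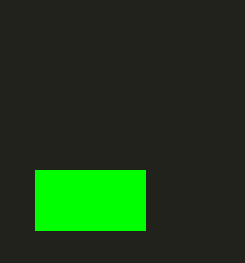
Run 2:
px0 = 35
py0 = 170
px1 = 145
py1 = 230
color = 'lime'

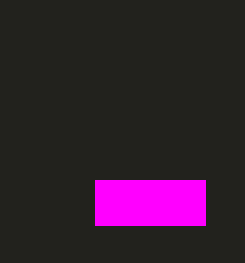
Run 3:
px0 = 95; py0 = 180; px1 = 205; py1 = 225; color = 'magenta'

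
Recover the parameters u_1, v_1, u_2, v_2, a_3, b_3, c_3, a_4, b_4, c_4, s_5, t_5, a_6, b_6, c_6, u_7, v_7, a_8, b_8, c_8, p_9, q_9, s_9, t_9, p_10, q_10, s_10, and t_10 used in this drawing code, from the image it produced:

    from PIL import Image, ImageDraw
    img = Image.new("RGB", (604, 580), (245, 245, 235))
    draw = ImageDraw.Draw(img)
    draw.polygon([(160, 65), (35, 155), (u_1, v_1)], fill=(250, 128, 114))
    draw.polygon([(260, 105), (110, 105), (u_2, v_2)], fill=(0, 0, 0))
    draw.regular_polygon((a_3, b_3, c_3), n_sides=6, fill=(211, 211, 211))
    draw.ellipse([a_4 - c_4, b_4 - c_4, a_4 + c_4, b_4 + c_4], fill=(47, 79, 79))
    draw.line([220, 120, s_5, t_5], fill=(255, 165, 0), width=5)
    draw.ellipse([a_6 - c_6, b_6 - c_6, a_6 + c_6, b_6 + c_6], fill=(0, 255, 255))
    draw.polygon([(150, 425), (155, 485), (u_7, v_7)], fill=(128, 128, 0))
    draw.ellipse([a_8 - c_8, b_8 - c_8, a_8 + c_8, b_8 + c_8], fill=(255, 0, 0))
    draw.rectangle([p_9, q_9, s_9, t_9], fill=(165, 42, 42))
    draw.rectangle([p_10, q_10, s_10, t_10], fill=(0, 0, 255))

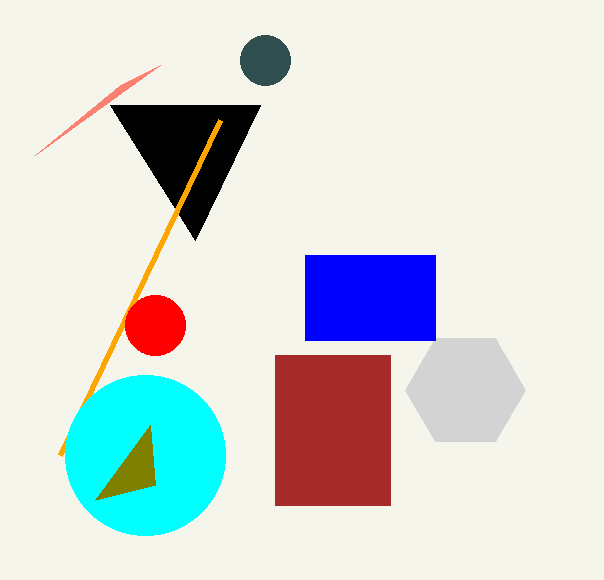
u_1 = 120, v_1 = 85, u_2 = 195, v_2 = 240, a_3 = 465, b_3 = 390, c_3 = 60, a_4 = 265, b_4 = 60, c_4 = 25, s_5 = 60, t_5 = 455, a_6 = 145, b_6 = 455, c_6 = 80, u_7 = 95, v_7 = 500, a_8 = 155, b_8 = 325, c_8 = 30, p_9 = 275, q_9 = 355, s_9 = 390, t_9 = 505, p_10 = 305, q_10 = 255, s_10 = 435, t_10 = 340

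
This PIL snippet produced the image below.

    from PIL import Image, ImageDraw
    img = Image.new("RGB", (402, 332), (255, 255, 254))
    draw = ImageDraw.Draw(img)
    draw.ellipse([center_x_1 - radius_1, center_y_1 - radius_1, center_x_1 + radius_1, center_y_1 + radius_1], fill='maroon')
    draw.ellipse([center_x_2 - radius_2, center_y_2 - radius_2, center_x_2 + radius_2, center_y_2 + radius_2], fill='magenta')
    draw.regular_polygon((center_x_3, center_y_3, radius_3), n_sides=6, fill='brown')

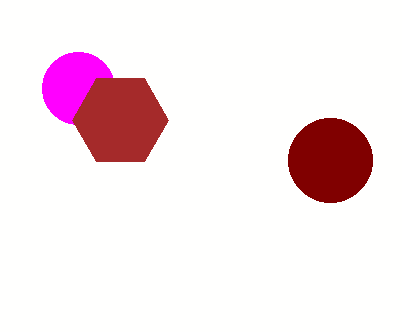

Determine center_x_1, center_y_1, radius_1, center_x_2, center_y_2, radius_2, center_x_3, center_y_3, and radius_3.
center_x_1 = 330
center_y_1 = 160
radius_1 = 42
center_x_2 = 78
center_y_2 = 88
radius_2 = 36
center_x_3 = 120
center_y_3 = 120
radius_3 = 48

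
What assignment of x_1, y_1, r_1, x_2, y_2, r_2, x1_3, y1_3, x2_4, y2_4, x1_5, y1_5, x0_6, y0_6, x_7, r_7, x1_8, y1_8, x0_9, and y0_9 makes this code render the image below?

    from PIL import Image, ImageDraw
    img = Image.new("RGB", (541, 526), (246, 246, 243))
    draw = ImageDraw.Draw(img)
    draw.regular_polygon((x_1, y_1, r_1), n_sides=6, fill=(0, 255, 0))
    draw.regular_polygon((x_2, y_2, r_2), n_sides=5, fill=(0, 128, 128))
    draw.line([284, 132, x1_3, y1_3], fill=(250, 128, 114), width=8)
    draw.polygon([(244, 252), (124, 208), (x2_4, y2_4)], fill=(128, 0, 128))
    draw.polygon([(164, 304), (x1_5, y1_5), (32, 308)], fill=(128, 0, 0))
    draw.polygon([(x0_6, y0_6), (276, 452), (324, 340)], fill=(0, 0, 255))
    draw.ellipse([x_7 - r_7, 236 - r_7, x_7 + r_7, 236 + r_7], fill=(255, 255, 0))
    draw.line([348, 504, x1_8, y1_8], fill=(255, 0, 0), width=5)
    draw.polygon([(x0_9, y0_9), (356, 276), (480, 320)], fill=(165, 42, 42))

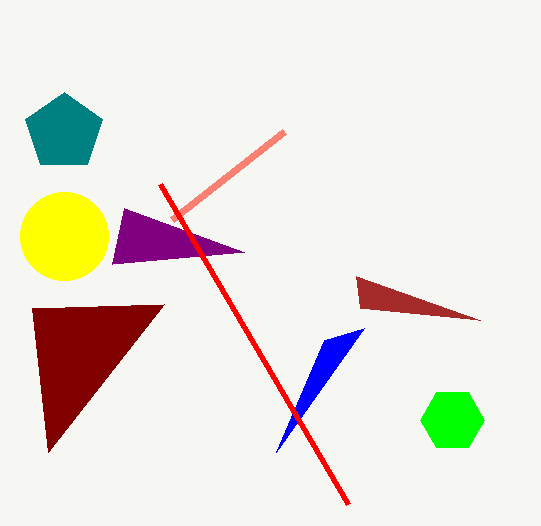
x_1 = 452; y_1 = 420; r_1 = 32; x_2 = 64; y_2 = 132; r_2 = 40; x1_3 = 172; y1_3 = 220; x2_4 = 112; y2_4 = 264; x1_5 = 48; y1_5 = 452; x0_6 = 364; y0_6 = 328; x_7 = 64; r_7 = 44; x1_8 = 160; y1_8 = 184; x0_9 = 360; y0_9 = 308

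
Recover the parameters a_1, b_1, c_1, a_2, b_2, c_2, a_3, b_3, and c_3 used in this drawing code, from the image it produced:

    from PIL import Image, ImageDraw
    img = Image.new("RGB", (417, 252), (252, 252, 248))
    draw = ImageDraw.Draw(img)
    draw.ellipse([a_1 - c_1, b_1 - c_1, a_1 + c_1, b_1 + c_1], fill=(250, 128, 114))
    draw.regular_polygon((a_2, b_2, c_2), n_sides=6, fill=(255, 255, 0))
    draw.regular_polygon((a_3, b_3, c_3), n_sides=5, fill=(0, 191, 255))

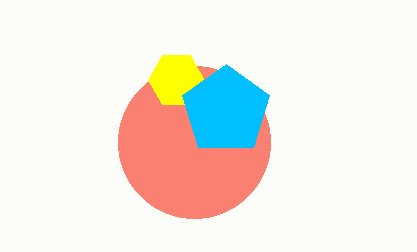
a_1 = 194
b_1 = 142
c_1 = 76
a_2 = 176
b_2 = 80
c_2 = 28
a_3 = 226
b_3 = 110
c_3 = 46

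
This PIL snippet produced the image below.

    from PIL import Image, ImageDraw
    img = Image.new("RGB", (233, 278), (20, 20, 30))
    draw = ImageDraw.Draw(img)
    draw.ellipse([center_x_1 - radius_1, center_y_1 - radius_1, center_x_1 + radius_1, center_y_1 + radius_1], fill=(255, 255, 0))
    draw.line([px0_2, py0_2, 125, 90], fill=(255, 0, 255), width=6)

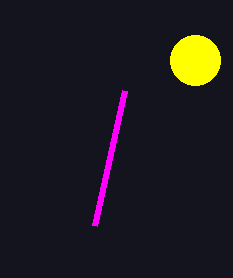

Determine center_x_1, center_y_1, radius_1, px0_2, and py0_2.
center_x_1 = 195; center_y_1 = 60; radius_1 = 25; px0_2 = 95; py0_2 = 225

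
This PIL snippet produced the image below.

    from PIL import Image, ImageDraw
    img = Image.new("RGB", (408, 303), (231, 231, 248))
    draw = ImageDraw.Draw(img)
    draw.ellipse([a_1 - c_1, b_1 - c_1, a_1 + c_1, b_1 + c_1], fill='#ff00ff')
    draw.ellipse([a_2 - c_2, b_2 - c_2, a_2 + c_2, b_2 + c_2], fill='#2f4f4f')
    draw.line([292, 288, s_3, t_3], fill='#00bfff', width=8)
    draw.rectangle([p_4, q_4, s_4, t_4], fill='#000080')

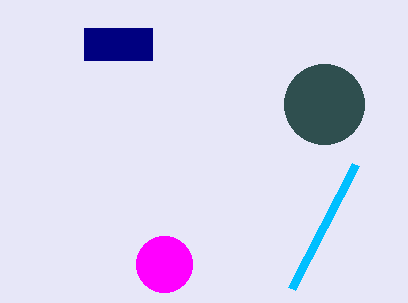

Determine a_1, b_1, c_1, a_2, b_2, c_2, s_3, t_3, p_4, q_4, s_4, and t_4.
a_1 = 164
b_1 = 264
c_1 = 28
a_2 = 324
b_2 = 104
c_2 = 40
s_3 = 356
t_3 = 164
p_4 = 84
q_4 = 28
s_4 = 152
t_4 = 60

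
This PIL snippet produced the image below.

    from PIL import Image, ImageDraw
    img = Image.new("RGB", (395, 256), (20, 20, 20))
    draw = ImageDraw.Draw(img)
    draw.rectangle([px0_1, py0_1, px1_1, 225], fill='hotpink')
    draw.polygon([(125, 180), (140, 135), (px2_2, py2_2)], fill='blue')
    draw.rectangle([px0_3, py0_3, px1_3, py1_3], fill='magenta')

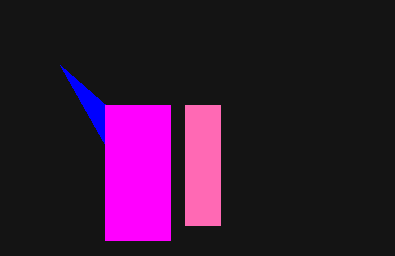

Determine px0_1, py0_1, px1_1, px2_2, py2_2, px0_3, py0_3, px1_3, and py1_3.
px0_1 = 185
py0_1 = 105
px1_1 = 220
px2_2 = 60
py2_2 = 65
px0_3 = 105
py0_3 = 105
px1_3 = 170
py1_3 = 240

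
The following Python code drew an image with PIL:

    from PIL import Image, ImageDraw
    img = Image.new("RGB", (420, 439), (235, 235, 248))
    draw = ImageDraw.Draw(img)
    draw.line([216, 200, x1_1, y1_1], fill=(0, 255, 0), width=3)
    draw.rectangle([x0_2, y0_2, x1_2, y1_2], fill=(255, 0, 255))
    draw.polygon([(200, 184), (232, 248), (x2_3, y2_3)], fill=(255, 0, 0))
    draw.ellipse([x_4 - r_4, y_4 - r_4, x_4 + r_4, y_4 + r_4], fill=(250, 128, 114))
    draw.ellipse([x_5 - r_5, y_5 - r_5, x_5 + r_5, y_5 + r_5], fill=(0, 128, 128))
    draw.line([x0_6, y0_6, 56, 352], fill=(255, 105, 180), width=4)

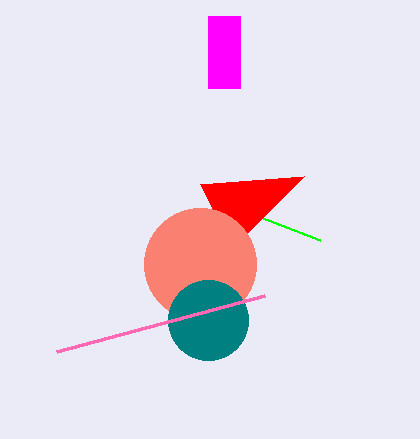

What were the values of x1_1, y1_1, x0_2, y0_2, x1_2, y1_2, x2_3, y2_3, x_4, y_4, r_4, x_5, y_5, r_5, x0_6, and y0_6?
x1_1 = 320, y1_1 = 240, x0_2 = 208, y0_2 = 16, x1_2 = 240, y1_2 = 88, x2_3 = 304, y2_3 = 176, x_4 = 200, y_4 = 264, r_4 = 56, x_5 = 208, y_5 = 320, r_5 = 40, x0_6 = 264, y0_6 = 296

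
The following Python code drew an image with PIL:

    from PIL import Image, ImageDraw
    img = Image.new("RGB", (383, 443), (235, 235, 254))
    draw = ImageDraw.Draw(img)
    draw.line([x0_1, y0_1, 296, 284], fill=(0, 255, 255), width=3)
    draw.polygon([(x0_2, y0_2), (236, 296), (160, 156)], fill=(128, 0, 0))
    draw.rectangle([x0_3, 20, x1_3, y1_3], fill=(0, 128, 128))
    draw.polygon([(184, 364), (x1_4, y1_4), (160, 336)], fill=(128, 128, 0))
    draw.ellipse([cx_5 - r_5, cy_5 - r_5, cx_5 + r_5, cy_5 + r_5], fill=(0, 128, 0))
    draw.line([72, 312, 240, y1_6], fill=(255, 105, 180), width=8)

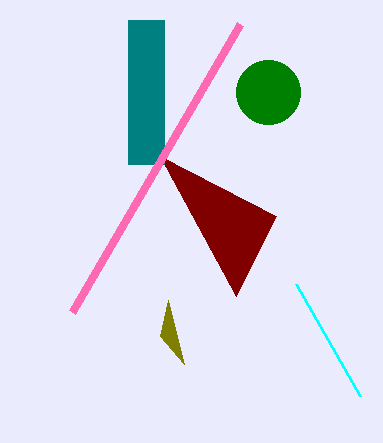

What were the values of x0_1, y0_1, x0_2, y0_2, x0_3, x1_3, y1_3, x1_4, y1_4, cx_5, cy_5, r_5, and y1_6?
x0_1 = 360, y0_1 = 396, x0_2 = 276, y0_2 = 216, x0_3 = 128, x1_3 = 164, y1_3 = 164, x1_4 = 168, y1_4 = 300, cx_5 = 268, cy_5 = 92, r_5 = 32, y1_6 = 24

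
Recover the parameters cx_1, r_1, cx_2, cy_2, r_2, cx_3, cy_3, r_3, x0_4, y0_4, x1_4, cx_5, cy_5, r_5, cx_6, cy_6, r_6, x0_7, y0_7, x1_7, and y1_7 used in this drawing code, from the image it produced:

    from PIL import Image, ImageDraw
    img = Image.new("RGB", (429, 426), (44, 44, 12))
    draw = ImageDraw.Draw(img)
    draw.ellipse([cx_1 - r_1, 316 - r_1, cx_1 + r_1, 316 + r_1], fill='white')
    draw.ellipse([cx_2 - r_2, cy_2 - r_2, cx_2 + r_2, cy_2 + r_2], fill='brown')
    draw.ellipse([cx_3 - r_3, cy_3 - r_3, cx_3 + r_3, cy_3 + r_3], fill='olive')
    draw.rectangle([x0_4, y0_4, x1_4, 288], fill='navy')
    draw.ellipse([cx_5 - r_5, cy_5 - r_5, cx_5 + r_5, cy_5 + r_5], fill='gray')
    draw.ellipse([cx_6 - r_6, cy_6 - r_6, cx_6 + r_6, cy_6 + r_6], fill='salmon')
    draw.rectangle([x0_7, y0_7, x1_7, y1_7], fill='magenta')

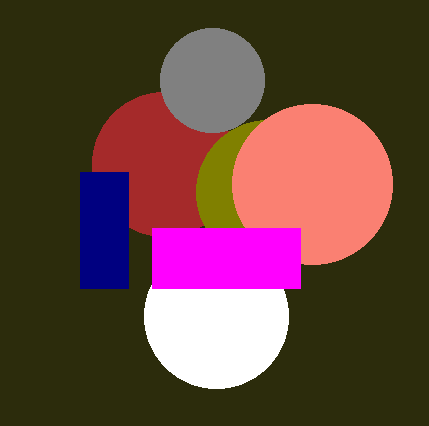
cx_1 = 216
r_1 = 72
cx_2 = 164
cy_2 = 164
r_2 = 72
cx_3 = 268
cy_3 = 192
r_3 = 72
x0_4 = 80
y0_4 = 172
x1_4 = 128
cx_5 = 212
cy_5 = 80
r_5 = 52
cx_6 = 312
cy_6 = 184
r_6 = 80
x0_7 = 152
y0_7 = 228
x1_7 = 300
y1_7 = 288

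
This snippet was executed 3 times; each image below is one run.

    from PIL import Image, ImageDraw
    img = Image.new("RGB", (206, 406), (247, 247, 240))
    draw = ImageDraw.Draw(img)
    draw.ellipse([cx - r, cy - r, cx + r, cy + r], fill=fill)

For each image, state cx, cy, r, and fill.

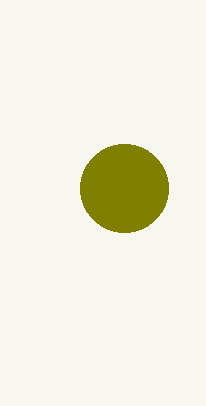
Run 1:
cx = 124, cy = 188, r = 44, fill = 'olive'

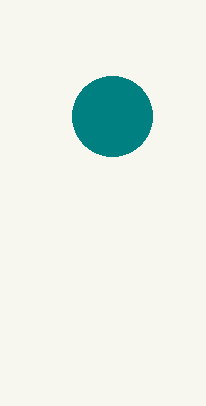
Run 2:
cx = 112; cy = 116; r = 40; fill = 'teal'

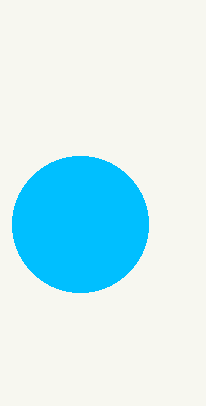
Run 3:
cx = 80; cy = 224; r = 68; fill = 'deepskyblue'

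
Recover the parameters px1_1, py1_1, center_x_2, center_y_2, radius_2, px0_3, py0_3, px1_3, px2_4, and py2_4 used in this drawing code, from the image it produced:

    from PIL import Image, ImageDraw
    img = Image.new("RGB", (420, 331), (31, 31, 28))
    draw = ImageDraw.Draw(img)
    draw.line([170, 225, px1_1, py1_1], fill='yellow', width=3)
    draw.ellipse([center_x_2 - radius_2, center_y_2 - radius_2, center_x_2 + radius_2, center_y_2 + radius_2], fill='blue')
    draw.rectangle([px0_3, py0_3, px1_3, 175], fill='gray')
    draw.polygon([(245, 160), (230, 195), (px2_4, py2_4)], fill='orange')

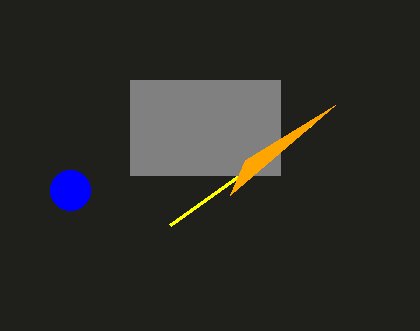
px1_1 = 310
py1_1 = 125
center_x_2 = 70
center_y_2 = 190
radius_2 = 20
px0_3 = 130
py0_3 = 80
px1_3 = 280
px2_4 = 335
py2_4 = 105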